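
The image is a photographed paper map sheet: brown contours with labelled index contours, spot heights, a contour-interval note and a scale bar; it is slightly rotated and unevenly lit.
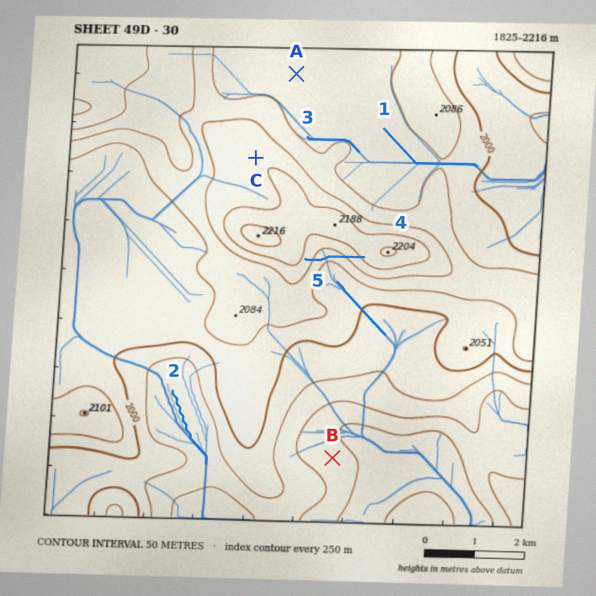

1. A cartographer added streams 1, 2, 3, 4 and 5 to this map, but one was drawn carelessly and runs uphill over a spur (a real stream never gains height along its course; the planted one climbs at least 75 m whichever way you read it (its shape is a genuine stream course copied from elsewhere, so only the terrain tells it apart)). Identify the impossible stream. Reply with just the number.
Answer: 4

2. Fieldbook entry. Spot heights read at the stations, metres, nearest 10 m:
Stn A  2050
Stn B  1870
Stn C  2140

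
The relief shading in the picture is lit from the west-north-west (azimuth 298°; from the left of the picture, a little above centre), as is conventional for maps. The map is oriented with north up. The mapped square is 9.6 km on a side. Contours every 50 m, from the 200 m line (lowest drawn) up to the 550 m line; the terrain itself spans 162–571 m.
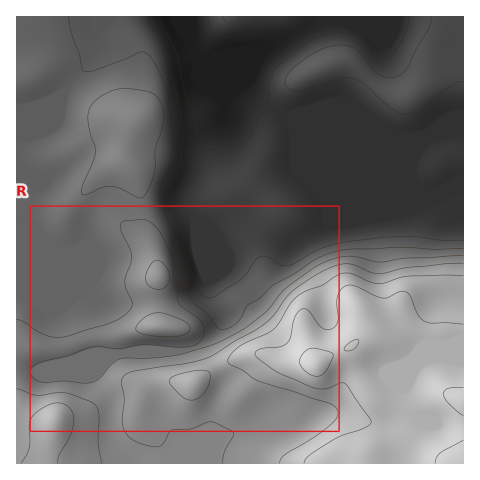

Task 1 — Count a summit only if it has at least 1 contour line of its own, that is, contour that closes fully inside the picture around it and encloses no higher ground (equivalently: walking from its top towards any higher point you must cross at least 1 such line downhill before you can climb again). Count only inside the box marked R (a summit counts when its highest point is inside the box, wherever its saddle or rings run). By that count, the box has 4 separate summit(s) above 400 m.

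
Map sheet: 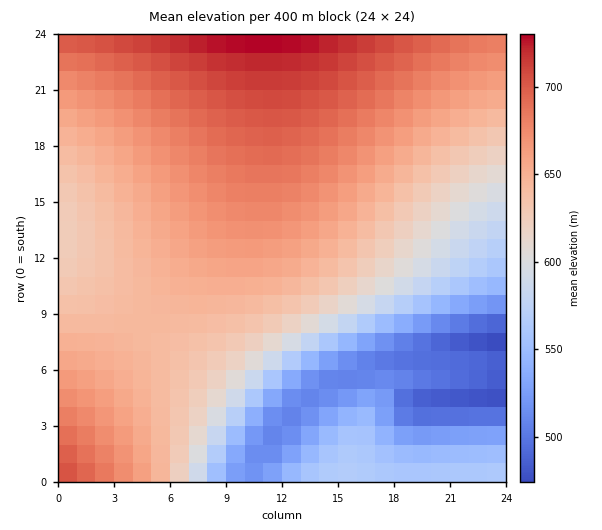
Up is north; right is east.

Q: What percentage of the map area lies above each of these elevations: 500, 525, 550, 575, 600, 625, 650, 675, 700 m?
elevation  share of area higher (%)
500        96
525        89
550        84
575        77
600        73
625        66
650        45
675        25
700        9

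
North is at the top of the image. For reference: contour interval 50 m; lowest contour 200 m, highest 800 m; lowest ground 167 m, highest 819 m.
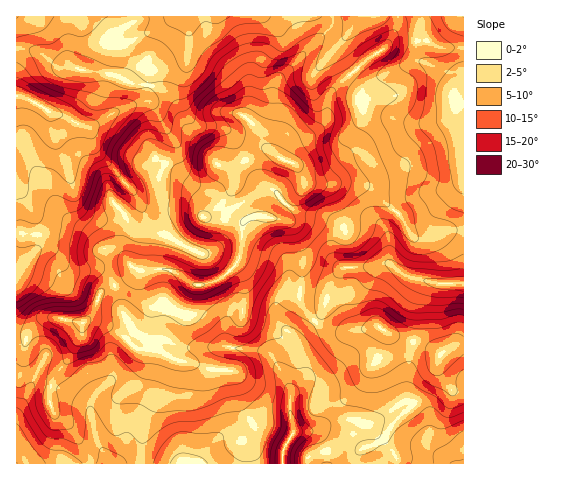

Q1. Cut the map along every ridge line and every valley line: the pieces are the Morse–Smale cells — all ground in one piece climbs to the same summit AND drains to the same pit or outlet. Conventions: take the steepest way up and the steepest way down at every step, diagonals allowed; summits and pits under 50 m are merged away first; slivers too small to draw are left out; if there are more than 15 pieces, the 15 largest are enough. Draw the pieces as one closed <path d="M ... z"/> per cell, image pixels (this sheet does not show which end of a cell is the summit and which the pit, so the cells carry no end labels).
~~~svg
<path d="M27 49l-11 0 0 183 40 2 27 7 16 8 14 0 5 3 15 15-3 7-13 10-2 4 6 20 12 21-6 10 6 7 3 0 11-20 3-12 0-5-9-18 1-17 8-4 17-1 30 17 24-8 18-19 3-15 2-22 7-5 7-1 11 2 9-1 25-30-1-12-9-12-10-3-17-11-25 14-7 2-14 0-27-27-7-11-10-24-14-13-14-5-15-1-25-11-24-2-16-6-11-1-17-11z"/><path d="M260 216l-9 1-7 5-2 22-3 15-14 16-9 6-19 5-30-17-17 1-8 4-1 17 9 18 0 5-3 12-12 21 5 3 18 0 23 11 11 1 19 8 22 2 7 31 13 22-7 16 0 23 109 0 2-9 5-6 18-8-13-16-7-4-23 0-22 9-23 3 2-7-4-12 0-16 4-9 10-14-6-35 17-19-10-10-5-12 3-42-11-30-7-7z"/><path d="M427 40l-36 3-27 19-33 30-3 10 0 13-4 8-13 12-18 8-10 16 11 5 13 19 40 0 23 6 31 27 9 18 10 5 25-8 19-2 0-181-23 0z"/><path d="M302 16l-168 0-1 6-8 4-13 14-13 26-7 4 20 4 21 10 20 2 13 6 10 11 14 30 26 29 4 3 14 0 14-5 14-10 8 0-2-4 0-7 6-23 1-32 35-38z"/><path d="M304 179l-3 11-26 28 12 3 5 6 4 8 7 22-3 42 5 12 10 11 9-13 4-16 5-13 10-12 27-1 19-4 14 11 10 4 21 5 30 1-1-54-18 1-18 7-11 0-6-4-9-18-31-27-23-6-33 1-7-1z"/><path d="M127 339l-12 12-2 6-1 20-19 21-3 12-5-7-21-13-23-6-6 0-4 2-15 27 1 51 124-1 2-32 5-14 17-34 7-25-14-8-21-2z"/><path d="M315 322l-17 18 6 35-10 14-4 9 0 16 4 18 21-2 14-7 15-3 28 2 11-5 23-18 3-39 4-18-23-8-12-8-44 6-12-4z"/><path d="M173 358l-8 25-17 34-5 14-2 32 104 1 1-23 7-16-13-22-7-31-22-2z"/><path d="M398 16l-66 1 0 5-3 7-48 47-6 8-1 32-6 23 0 7 6 8 9 6 10-17 18-8 13-12 4-8 1-18 4-8 37-32 15-9 11-20z"/><path d="M60 318l-15 0-9 5-10 11-10 2 1 77 14-27 4-2 12 1 17 5 21 13 5 7 3-12 19-21 2-23 12-15-15-11-14-6-9-2-10 3z"/><path d="M389 263l-19 4-27 1-10 12-5 13-4 16-8 13 6 6 12 4 44-6 12 8 23 8 4-16 1-27 5-13 6-5-19-4z"/><path d="M438 362l-6 13-19 31-20 18-12 17 3 7-1 16 81-1 0-72-10-1-5-4-9-15z"/><path d="M47 248l-11 2-20 21 1 65 9-2 10-11 9-5 15 0 23 5 10-10 7-20 14-7-5-9-6-5-34-3-15-17z"/><path d="M133 16l-116 0-1 32 19 3 22 13 34 7 8-5 13-26 13-14 8-4z"/><path d="M433 282l-7 1-8 16-1 27-3 15 28 12 12-7 10-2 0-59-2-2z"/>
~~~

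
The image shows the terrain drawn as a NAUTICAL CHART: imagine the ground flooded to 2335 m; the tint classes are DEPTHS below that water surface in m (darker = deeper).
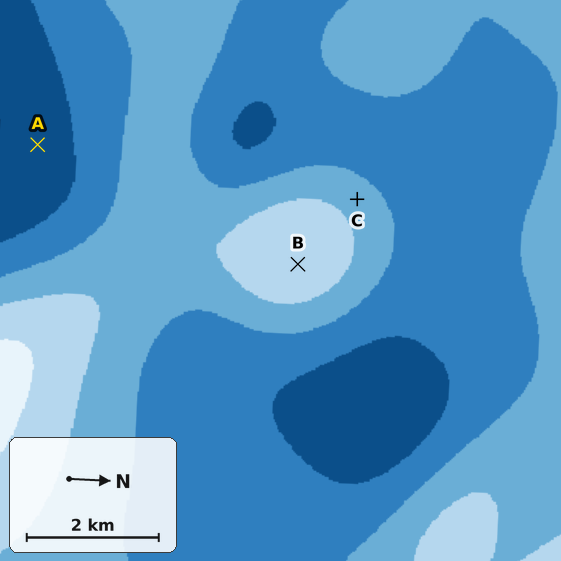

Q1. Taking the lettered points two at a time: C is below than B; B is above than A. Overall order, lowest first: A C B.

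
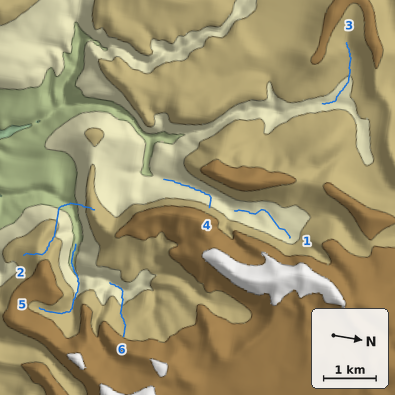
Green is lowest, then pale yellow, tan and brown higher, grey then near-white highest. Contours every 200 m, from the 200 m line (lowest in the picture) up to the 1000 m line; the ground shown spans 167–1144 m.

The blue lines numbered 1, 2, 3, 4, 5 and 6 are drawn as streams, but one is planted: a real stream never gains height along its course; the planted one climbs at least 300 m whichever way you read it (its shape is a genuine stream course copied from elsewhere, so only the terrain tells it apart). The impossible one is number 2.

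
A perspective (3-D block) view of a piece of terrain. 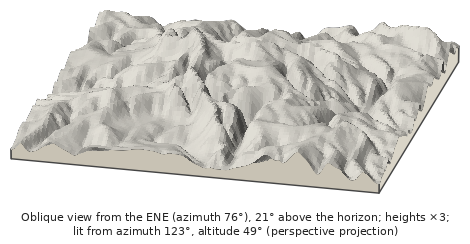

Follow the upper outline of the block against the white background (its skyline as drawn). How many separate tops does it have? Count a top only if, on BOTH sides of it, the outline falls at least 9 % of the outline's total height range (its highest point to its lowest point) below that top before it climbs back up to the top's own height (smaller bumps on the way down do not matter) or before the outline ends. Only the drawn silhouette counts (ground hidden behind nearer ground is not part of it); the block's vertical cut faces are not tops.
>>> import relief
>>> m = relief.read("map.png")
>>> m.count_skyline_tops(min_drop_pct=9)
2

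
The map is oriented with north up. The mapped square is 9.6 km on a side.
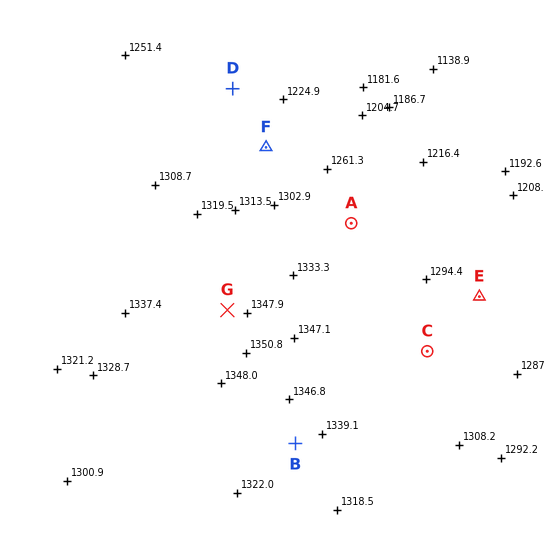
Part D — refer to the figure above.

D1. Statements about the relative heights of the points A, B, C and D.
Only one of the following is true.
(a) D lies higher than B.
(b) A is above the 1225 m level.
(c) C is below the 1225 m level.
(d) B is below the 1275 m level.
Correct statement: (b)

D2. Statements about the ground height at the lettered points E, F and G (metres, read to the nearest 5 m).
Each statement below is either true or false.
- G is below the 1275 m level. false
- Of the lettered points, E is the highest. false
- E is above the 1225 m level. true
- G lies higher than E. true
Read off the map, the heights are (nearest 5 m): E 1280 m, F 1265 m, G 1350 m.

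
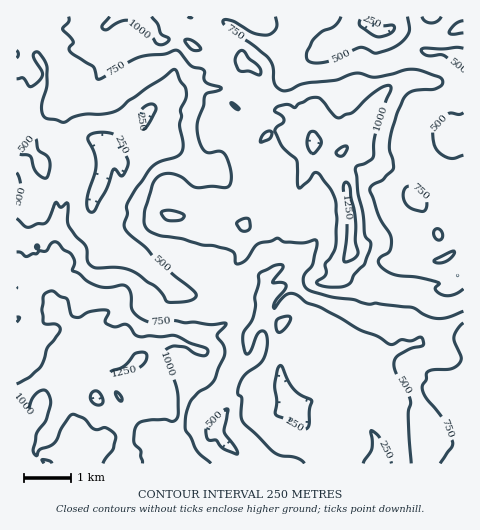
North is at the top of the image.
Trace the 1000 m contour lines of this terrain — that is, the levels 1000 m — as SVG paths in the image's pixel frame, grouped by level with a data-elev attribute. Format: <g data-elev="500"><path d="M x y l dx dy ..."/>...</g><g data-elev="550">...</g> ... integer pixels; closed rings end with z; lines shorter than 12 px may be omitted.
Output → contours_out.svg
<g data-elev="1000"><path d="M52 463l-3-2-7-1 2 3"/><path d="M142 463l-1-12-6-6-1-4 0-10 3-6 4-3 10-2 14-1 8 2 3-2 2-3-1-26-12-29-1-10 9-5 9 1 5 1 9 6 8 2 4-4-2-4-17-5-15-8-13 2-23-1-11-11-12 2-9-4-1-3 4-8-3-2-15 1-11 6-6 0-3-3-4-15-7-3-6-5-4 0-4 2-3 4-1 12 1 13 3 2 11 1 3 3 0 4-13 16-3 12-4 8-11 9-12 7"/><path d="M98 405l-4-2-3-4 0-5 4-3 4 2 4 6-1 5z"/><path d="M17 397l4 5 6 12 5-15 6-7 7-2 5 7 1 7-5 15-10 16-3 16 2 4 2 0 3-6 9-3 6-4 8-16 7-10 4-2 11 5 9 10 4 1 7-2 10 6 1 4-3 10-10 15"/><path d="M323 286l17 1 9-3 5-10 10-9 5-14 2-8-6-9-2-19-5-21-3-25 2-3 8-3 8-5 2-22 11-35 5-11-1-4-5 0-6 3-11 8-15 15-13 6-5-2-12-14-5-5-9 1-11 6-3 3-9-3-8 2-4 4 10 9-1 4-7 4-1 4 8 16 14 13 0 23 2 5 9-7 6-8 2-1 4 3 10 14 5 11 2 18-1 27-5 12-6 7 1 11-10 8z"/><path d="M243 231l5 0 2-3 0-7-2-3-6 1-5 4 3 6z"/><path d="M170 221l11-1 3-3 0-2-12-5-10 1-1 3 3 3z"/><path d="M312 153l-4-5-1-7 2-8 4-2 5 4 3 8-6 9z"/><path d="M260 141l2 1 7-3 3-7-3-1-4 2-3 4z"/><path d="M236 109l2 1 1-1-5-5-3-1z"/><path d="M259 75l1-1 1-1-2-6-10-9-5-7-5 0-4 9 3 10 4 1 8 0z"/><path d="M194 50l5 0 2-2-8-7-5-2-3 1 4 7z"/><path d="M110 17l-8 9 2 3 4 0 14-8 8 0 5 3 4 7 13 7 4 5 4 2 5-1 4-5-8-5-4-10-5-7"/></g>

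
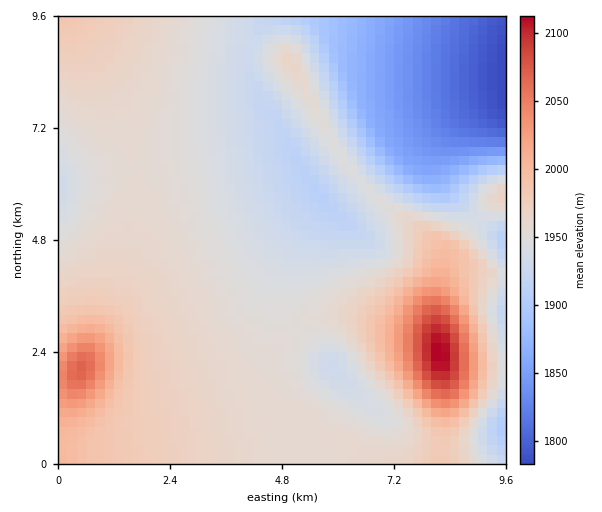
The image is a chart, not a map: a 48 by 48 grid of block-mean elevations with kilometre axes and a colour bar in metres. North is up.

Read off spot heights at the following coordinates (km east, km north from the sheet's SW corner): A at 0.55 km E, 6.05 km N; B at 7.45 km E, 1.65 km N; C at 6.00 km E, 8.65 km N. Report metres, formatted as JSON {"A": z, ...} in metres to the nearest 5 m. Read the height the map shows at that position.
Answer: {"A": 1945, "B": 2000, "C": 1880}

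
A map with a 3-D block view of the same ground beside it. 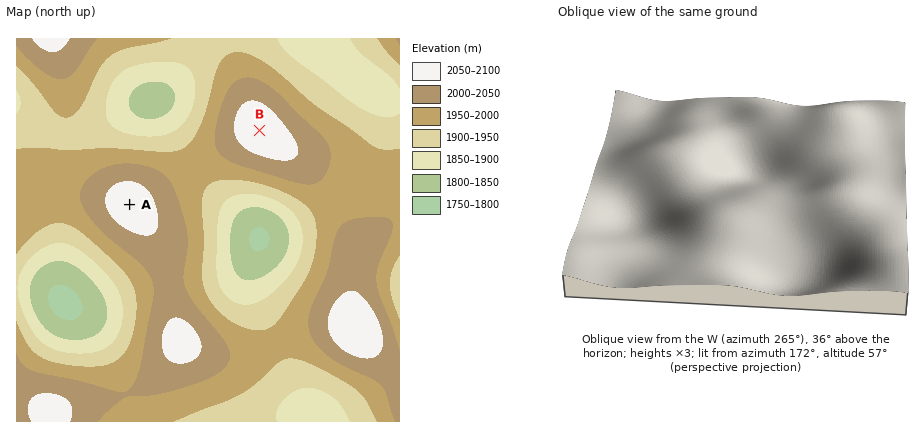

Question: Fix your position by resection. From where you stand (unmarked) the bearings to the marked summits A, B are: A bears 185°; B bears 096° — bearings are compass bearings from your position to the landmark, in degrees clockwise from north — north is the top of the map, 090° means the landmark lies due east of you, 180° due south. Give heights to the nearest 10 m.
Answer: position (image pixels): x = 137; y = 118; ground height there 1850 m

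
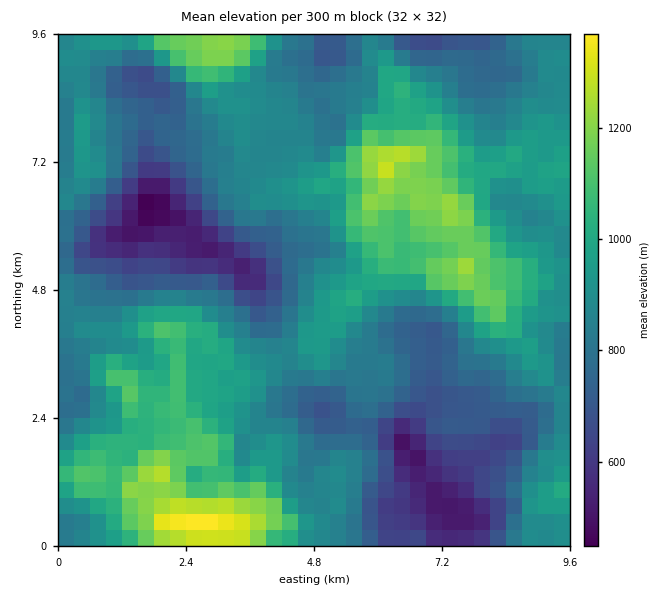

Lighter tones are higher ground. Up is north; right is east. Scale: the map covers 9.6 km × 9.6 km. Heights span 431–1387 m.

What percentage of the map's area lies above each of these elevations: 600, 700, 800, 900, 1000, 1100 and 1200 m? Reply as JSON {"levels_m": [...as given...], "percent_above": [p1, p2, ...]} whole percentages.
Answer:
{"levels_m": [600, 700, 800, 900, 1000, 1100, 1200], "percent_above": [94, 85, 68, 41, 23, 13, 4]}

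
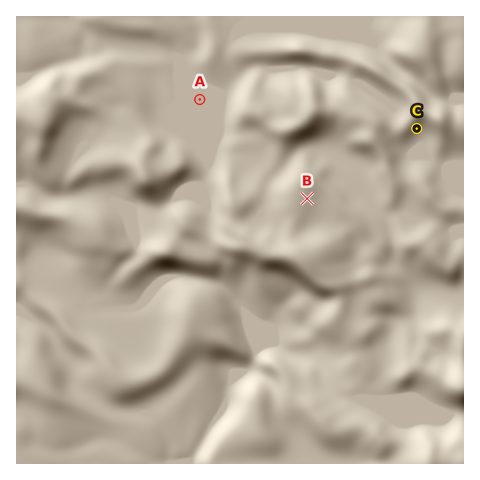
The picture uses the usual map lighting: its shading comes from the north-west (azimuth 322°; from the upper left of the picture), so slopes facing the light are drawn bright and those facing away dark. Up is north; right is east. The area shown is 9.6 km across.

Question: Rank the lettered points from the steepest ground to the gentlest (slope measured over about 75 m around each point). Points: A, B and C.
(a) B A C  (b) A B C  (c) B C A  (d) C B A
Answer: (d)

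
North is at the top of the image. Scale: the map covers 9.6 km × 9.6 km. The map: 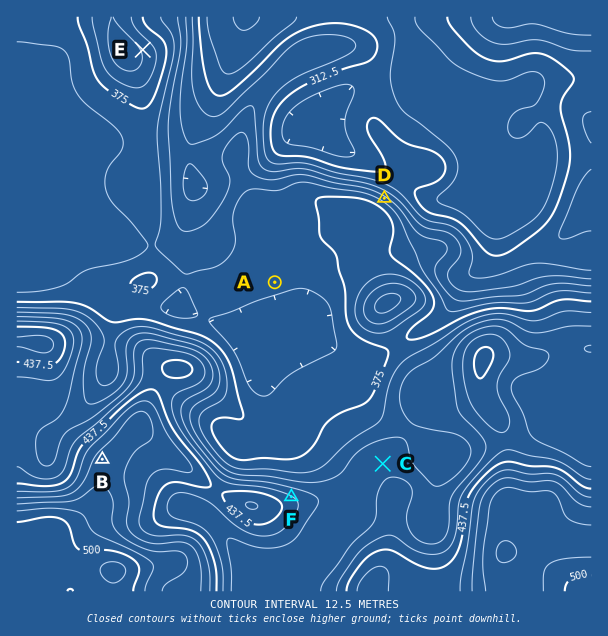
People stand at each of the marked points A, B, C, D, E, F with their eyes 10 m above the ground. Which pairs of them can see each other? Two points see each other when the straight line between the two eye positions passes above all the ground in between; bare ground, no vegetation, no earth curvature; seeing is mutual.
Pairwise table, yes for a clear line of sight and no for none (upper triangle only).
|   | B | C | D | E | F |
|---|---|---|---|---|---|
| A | no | yes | no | yes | yes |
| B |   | yes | no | yes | yes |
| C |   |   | no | yes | yes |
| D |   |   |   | yes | no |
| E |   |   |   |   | yes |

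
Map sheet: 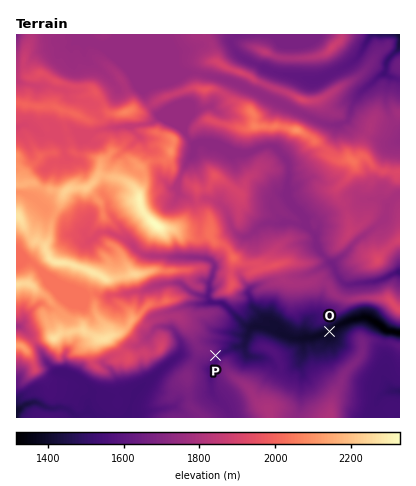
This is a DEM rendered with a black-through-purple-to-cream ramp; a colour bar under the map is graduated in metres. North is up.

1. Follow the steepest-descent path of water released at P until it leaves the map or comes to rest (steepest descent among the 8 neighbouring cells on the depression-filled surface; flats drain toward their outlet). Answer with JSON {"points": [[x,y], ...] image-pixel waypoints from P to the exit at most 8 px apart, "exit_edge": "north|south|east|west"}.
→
{"points": [[216, 356], [224, 352], [232, 348], [240, 346], [246, 342], [248, 334], [254, 326], [262, 328], [270, 330], [278, 332], [286, 336], [294, 338], [302, 338], [310, 338], [318, 336], [326, 332], [334, 328], [342, 324], [350, 320], [358, 318], [366, 318], [374, 322], [382, 328], [390, 332], [398, 332], [400, 332]], "exit_edge": "east"}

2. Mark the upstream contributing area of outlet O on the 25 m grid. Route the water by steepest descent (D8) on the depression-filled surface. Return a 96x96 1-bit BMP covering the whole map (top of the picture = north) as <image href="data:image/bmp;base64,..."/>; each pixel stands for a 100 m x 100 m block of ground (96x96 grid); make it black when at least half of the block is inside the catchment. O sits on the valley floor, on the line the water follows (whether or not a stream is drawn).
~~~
<image width="96" height="96" href="data:image/bmp;base64,Qk2+BAAAAAAAAD4AAAAoAAAAYAAAAGAAAAABAAEAAAAAAIAEAAATCwAAEwsAAAIAAAAAAAAA////AAAAAAAAAAAAAAP//wP8AAAAAAAAAAf////+AAAAAAAAAA/////+AAAAAAAAAB/////+AAAAAAAAAB/////+AAAAAAAAAB/////+AAAAAAAAAB//////AAAAAAAAAB//////gAAAAAAAAB//////gAAAAAAAAB//////AAAAAAAAAB/////+AAAAAAAAAB/////+AAAAAAAAAA/////+AAAAAAAAAA/////+AAAAAAAAAAf////+AAAAAAAAAAf////+AAAAAAAAAAf////+AAAAAAAAAAP////+AAAAAAAAAAf////+AAAAAAAAAAf////+AAAAAAEAAA/////+AAAAAAPAAA/////8AAAAAAPwAB/////4AAAAAAPwgD/////4AAAAAAf54H/////4AAAAAA/////////8AAAAAA/////////+AAAAAA//////////AAAAAA//////////gAAAAB//////////wAAAAB//////////AAAAAB/////////+AAAAAB/////////+AAAAAB/////////8AAAAAB///////+AAAAAAAB///////+AAAAAAAB///////+AAAAAAAP///////+AAAAAAB///////8AAAAAAAf//////+AAAAAAAA///////8AAAAAAAA///////8AAAAAAAB///////4AAAAAAAB///////gAAAAAAAA//////+AAAAAAAAA/////4GAAAAAAAAA/////wAAAAAAAAAAf///8AAAAAAAAAAAf///4AAAAAAAAAAAf///wAAAAAAAAAAAf///gAAAAAAAAAAAP///AAAAAAAAAAAAH//+AAAAAAAAAAAAH//+AAAAAAAAAAAAH//+AAAAAAAAAAAAD//+AAAAAAAAAAAAD//8AAAAAAAAAAAAA//8AAAAAAAAAAAAAB/4AAAAAAAAAAAAAA/gAAAAAAAAAAAAAAQAAAAAAAAAAAAAAAAAAAAAAAAAAAAAAAAAAAAAAAAAAAAAAAAAAAAAAAAAAAAAAAAAAAAAAAAAAAAAAAAAAAAAAAAAAAAAAAAAAAAAAAAAAAAAAAAAAAAAAAAAAAAAAAAAAAAAAAAAAAAAAAAAAAAAAAAAAAAAAAAAAAAAAAAAAAAAAAAAAAAAAAAAAAAAAAAAAAAAAAAAAAAAAAAAAAAAAAAAAAAAAAAAAAAAAAAAAAAAAAAAAAAAAAAAAAAAAAAAAAAAAAAAAAAAAAAAAAAAAAAAAAAAAAAAAAAAAAAAAAAAAAAAAAAAAAAAAAAAAAAAAAAAAAAAAAAAAAAAAAAAAAAAAAAAAAAAAAAAAAAAAAAAAAAAAAAAAAAAAAAAAAAAAAAAAAAAAAAAAAAAAAAAAAAAAAAAAAAAAAAAAAAAAAAAAAAAAAAAAAAAAAAAAAAAAAAAAAAAAAAAAAAAAAAAAAAAAAAAAAAAAAAAAAAAAAAAAAAAAAAAAAAAAAAAAAAAAAAAAAAAAAAAAAAAAAAAAAAAAAAAAAAAAAAAAAAAAAAAAAAAAAAAAAAAAAA="/>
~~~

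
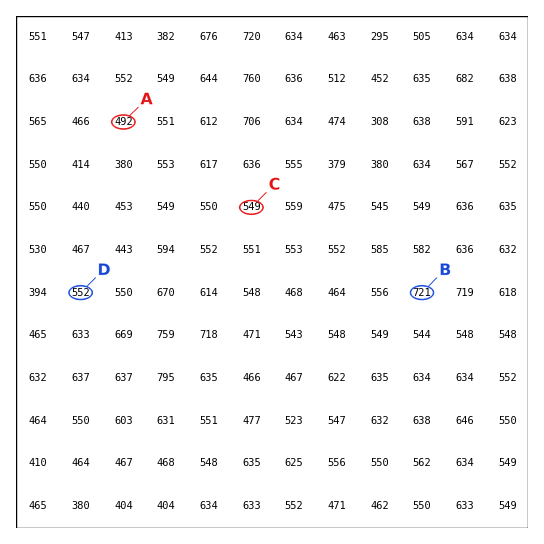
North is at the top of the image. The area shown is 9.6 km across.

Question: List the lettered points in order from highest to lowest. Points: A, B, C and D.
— B D C A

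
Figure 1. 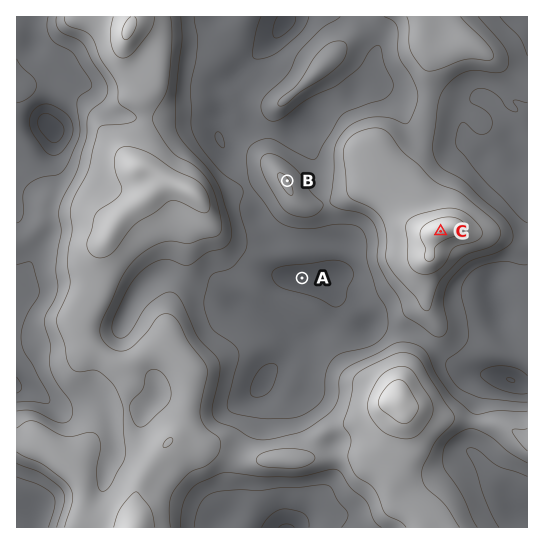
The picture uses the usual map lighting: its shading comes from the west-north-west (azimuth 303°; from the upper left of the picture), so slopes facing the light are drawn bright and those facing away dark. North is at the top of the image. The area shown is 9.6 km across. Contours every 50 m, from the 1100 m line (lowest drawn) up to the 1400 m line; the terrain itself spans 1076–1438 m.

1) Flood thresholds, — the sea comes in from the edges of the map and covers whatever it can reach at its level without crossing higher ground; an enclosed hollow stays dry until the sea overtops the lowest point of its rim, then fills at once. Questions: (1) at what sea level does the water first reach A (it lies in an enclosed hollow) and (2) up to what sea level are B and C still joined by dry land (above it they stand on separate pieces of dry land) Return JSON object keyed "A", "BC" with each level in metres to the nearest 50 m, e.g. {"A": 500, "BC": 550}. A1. {"A": 1200, "BC": 1250}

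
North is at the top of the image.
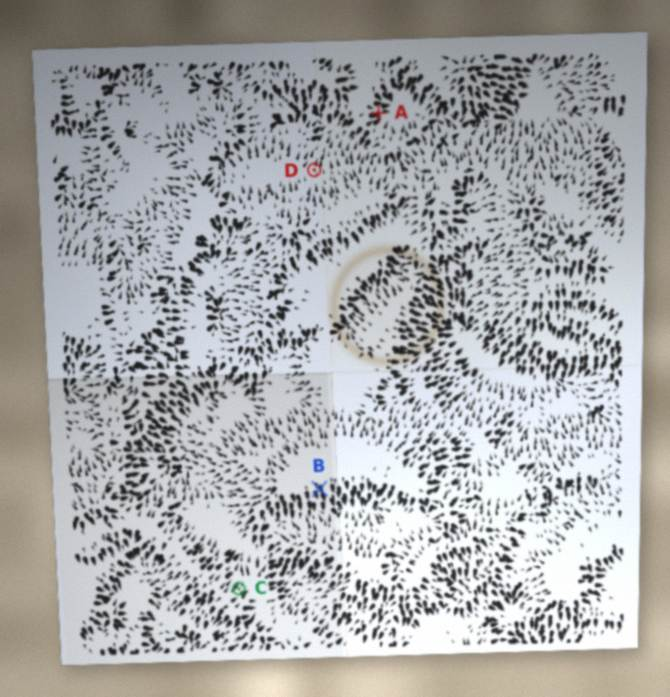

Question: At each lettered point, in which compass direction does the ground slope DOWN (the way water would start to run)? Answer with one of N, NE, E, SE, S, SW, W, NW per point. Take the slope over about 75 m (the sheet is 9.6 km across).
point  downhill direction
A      SE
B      S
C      NE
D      N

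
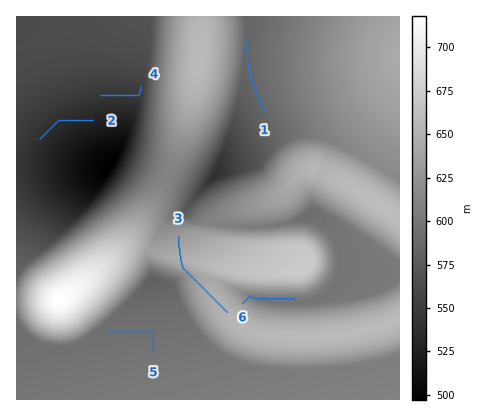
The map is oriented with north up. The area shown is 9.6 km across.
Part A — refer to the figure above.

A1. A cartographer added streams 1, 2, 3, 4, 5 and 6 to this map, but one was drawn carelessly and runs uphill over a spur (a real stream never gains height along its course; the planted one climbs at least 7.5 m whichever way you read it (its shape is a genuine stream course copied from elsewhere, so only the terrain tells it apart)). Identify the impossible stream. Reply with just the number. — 3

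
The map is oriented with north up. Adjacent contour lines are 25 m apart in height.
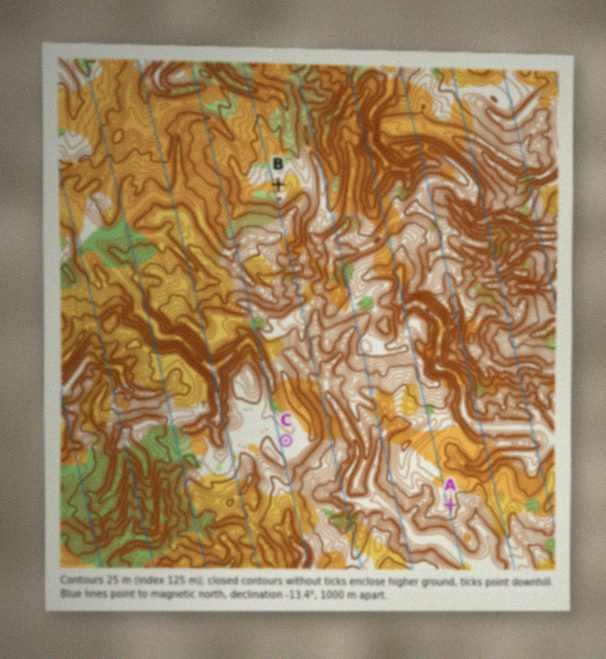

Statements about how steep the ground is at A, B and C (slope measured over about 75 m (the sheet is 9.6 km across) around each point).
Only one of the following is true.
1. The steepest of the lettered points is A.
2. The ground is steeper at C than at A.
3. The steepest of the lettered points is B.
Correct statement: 1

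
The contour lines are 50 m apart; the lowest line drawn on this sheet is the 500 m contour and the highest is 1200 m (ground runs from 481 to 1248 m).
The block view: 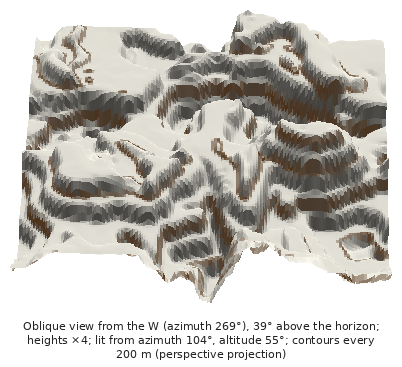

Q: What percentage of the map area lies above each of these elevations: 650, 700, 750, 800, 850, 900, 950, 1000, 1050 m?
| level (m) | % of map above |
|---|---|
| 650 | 91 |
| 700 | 89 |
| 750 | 77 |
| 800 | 74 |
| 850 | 71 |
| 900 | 49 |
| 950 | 45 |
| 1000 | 17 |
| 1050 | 11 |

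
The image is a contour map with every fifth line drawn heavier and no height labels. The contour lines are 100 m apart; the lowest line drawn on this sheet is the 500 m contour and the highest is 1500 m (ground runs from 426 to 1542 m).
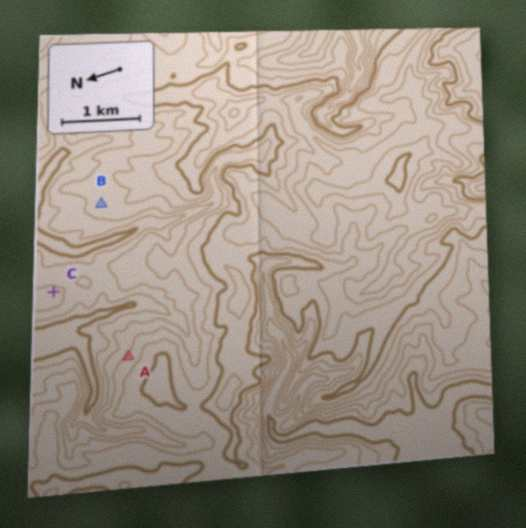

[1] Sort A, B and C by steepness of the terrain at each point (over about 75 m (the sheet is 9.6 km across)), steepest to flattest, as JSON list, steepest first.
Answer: ["A", "B", "C"]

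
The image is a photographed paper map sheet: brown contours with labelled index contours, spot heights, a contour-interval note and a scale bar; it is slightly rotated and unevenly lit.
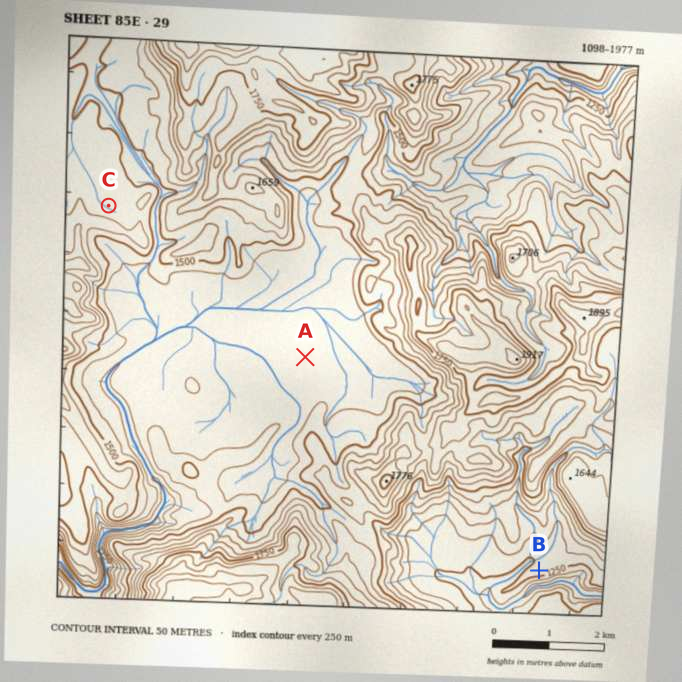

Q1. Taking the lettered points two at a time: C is above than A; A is above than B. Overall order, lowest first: B A C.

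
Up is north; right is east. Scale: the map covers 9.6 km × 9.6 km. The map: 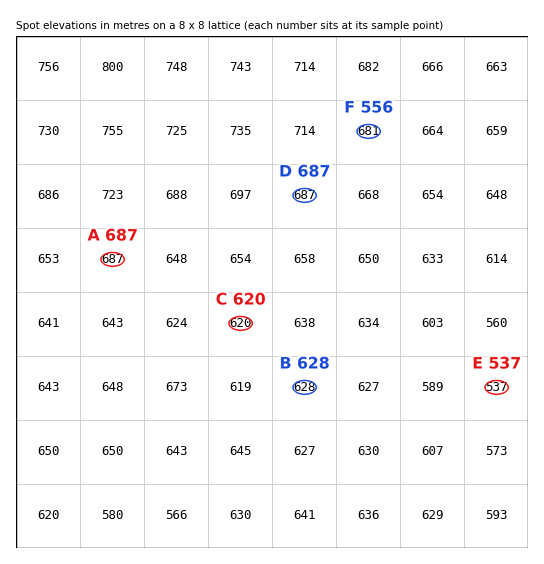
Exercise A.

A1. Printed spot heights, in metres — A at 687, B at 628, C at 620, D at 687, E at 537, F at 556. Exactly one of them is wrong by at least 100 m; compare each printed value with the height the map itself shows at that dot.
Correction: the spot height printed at F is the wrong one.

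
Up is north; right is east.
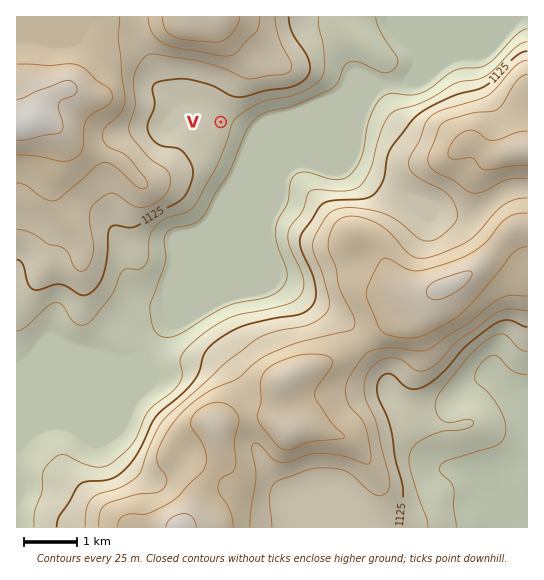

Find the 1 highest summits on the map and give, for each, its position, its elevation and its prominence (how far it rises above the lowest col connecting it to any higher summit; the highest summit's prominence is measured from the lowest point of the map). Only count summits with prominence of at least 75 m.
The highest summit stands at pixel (30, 121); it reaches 1239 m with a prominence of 181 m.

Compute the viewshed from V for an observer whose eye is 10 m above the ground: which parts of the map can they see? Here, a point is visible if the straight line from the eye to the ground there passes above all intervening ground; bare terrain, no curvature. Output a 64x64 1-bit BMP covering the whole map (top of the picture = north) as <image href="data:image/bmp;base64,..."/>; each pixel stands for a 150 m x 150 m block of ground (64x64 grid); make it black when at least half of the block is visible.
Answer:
<image width="64" height="64" href="data:image/bmp;base64,Qk0+AgAAAAAAAD4AAAAoAAAAQAAAAEAAAAABAAEAAAAAAAACAAATCwAAEwsAAAIAAAAAAAAA////AAAAAAAAAXgAAAAAAAQf+AAAAAAABn/wAAAAAAAD/4AAAAAAAAP/AAAAAAAAAf8AAAAAAAAB/wAAAAAAAAD/AAAAAAAAAD8AAAAAAAAAH8AAAAAAAAAP4AAAAAAAAA/wAAAAAAAAB/AAAAAAAAAH/+AAAAAAAAP//AAAAAAAA//8AAAAAAAB//gAAAAAAAGf/AAAAAAAAYf/AAAAAAAAg//gAAAAAAAB//wAAAAAAH///wAAAAAAf///wAAAAAA////gAAAAAB////AAAAAAH///4AAAAAAP///AAAAAAA///4AAAAAAB///gAAAAAAH///wAAAAAAP///AAAAAAA///wAcAAAAD//8AB4AAAAH//gAHwAAAAf//AAfgAAAA//+AB/AAAAD//8AH+AAAAH//4Af8AAAAf//4B/8AAAB///4H/wAAAD///geAAAAAP//+B4AAAHwf//+fgAAA/h////+AAAH/H////AAAA/+P///8AACH/8////wAAf//z////gAB///n////AAP/x/f///8AB//z/////4AH////////gAD////////+AB//////f/4AD///8/4//gAP///gfj9/AA///8Aefz8AD//4AAY/PwAP//AAAA+/AA//8AAAB/8AD//gAAAB/wAOH+AAAAD/AAwAAAAAAH8ABAAAAAAAHw=="/>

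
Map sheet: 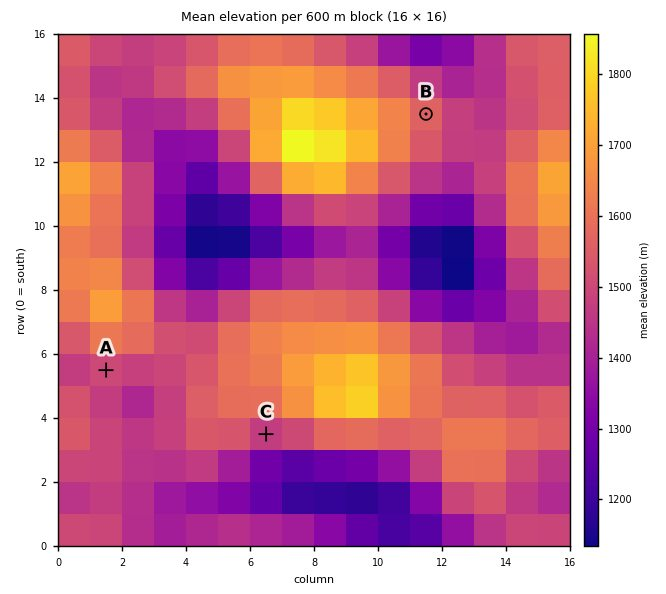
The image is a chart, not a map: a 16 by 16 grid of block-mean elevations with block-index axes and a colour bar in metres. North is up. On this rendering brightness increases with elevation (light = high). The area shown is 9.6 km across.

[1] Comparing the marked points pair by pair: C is below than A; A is below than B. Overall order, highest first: B A C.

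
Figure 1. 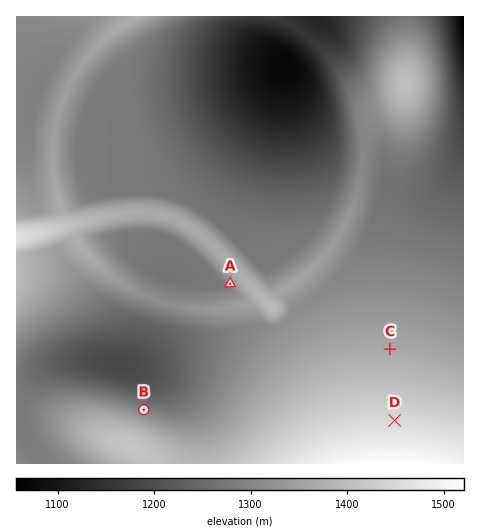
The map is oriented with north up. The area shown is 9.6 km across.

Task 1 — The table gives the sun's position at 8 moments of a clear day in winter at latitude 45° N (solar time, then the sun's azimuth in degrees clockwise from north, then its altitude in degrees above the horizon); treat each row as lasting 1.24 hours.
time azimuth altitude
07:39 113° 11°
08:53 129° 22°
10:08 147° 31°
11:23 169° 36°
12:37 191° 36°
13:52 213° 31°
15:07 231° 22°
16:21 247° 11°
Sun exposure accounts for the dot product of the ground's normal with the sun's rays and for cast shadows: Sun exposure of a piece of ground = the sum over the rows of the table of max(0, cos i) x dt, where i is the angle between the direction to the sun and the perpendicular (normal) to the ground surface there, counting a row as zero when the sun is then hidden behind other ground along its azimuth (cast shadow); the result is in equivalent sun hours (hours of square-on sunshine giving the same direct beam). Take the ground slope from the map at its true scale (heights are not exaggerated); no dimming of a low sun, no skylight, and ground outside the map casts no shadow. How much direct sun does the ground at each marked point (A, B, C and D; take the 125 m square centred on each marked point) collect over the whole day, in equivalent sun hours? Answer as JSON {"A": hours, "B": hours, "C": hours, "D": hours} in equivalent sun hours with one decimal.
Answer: {"A": 5.2, "B": 2.8, "C": 3.8, "D": 3.7}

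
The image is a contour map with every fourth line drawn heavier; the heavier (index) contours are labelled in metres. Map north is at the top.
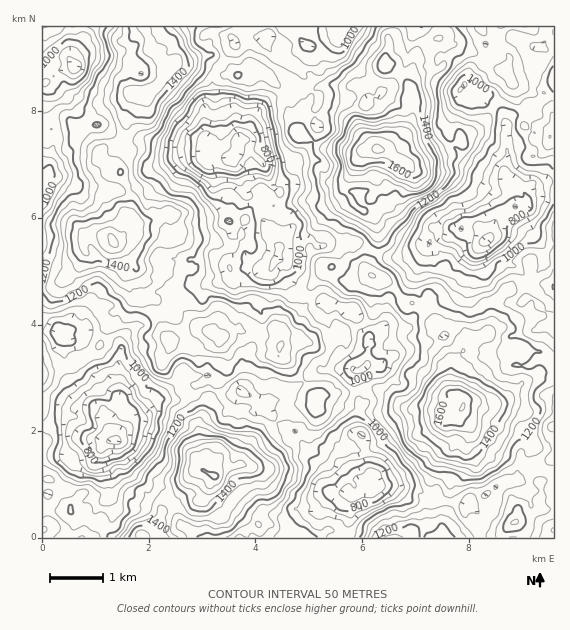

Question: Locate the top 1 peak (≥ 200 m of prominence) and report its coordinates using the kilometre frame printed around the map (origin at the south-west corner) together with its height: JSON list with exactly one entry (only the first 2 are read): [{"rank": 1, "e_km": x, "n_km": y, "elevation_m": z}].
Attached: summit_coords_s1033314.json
[{"rank": 1, "e_km": 6.29, "n_km": 7.29, "elevation_m": 1713}]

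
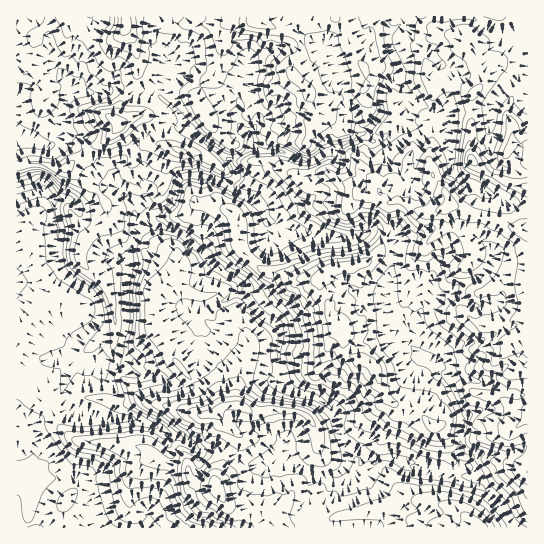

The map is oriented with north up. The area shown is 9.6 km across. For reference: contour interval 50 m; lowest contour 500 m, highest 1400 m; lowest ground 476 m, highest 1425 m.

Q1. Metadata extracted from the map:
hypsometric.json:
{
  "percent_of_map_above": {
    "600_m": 89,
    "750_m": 79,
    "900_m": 55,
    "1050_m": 32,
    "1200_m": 10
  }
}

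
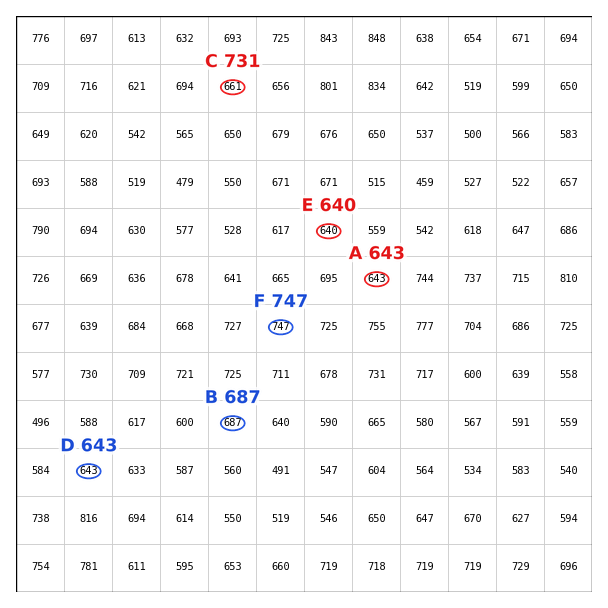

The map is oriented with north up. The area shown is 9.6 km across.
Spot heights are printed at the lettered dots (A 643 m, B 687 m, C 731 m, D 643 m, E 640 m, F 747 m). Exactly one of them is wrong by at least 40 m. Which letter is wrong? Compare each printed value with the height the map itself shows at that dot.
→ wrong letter C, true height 661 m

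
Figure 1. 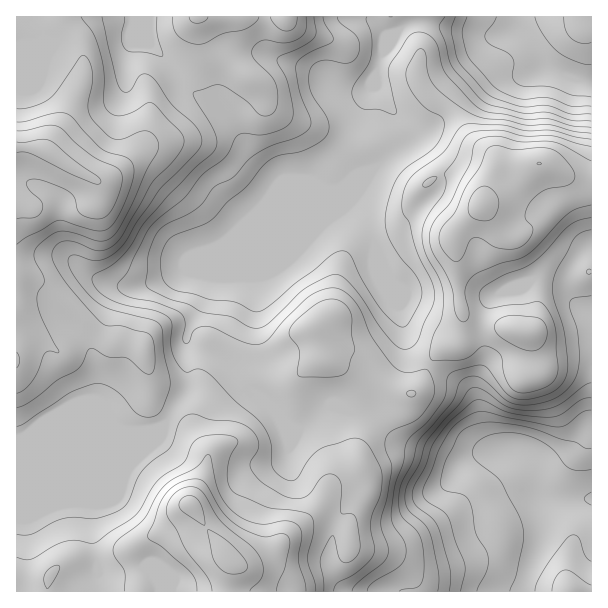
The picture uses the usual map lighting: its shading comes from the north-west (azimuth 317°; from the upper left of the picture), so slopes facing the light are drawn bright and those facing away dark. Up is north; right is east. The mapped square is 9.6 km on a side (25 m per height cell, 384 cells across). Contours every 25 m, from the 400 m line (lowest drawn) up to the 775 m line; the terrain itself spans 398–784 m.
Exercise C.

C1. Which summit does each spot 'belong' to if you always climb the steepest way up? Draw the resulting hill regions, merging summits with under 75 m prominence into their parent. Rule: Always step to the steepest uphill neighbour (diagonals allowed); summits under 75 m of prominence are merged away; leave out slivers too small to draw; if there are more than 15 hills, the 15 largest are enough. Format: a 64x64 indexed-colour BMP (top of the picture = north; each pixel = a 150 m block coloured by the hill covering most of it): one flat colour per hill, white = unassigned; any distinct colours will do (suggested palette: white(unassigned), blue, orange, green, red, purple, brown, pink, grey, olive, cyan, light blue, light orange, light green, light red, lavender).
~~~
<image width="64" height="64" href="data:image/bmp;base64,Qk12CAAAAAAAAHYAAAAoAAAAQAAAAEAAAAABAAQAAAAAAAAIAAATCwAAEwsAABAAAAAAAAAA////ALR3HwAOf/8ALKAsACgn1gC9Z5QAS1aMAMJ34wB/f38AIr28AM++FwDox64AeLv/AIrfmACWmP8A1bDFABEREREREREREREREREREREREREREREREREREREREREREREREREREREREREREREREREREREREREREREREREREREREREREREREREREREREREREREREREREREREREREREREREREREREREREREREREREREREREREREREREREREREREREREREREREREREREREREREREREREREREREREREREREREREREREREREREREREREREREREREREREREREREREREREREREREREREREREREREREREREREREREREREREREREREREREREREREREREREREREREREREREREREREREREREREREREREREREREREREREREREREREREREREREREREREREREREREREREREREREREREREREREREREREREREREREREREREREREREREREREREREREREREREREREREREREREREREzMRERERERERERERERERERERERERERERERERERERETMzMxERERERERERERERERERERERERERERERERERERERMzMzEREREREREREREREREREREREREREREREREREREREzMzMRERERERERERERERERERERERERERERERERERERETMzMxEREREREREREREREREREREREREREREREREREREzMzMzERERERERERERERERERERERERERERERERERETMzMzMzMiERERERERERERERERERERERERERERERERETMzMzMzMyIiIiIiIiIiERERERERERERERERERERERERMzMzMzMzIiIiIiIiIiIhERERERERERERERERERERERMzMzMzMzMiIiIiIiIiIiIREREREREREREREREREREREzMzMzMzMyIiIiIiIiIiIhERERERERERERERERERERETMzMzMzMzIiIiIiIiIiIiIRERERERERERERERERERETMzMzMzMzMiIiIiIiIiIiIhERERERERERERERERERETMzMzMzMzMyIiIiIiIiIiIiEREREREREREREREREREzMzMzMzMzMzIiIiIiIiIiIiIRERERERERERERERERMzMzMzMzMzMzMiIiIiIiIiIiIhERERERERERERERERMzMzMzMzMzMzMyIiIiIiIiIiIiEREREREREREREREREzMzMzMzMzMzMzIiIiIiIiIiIiIREREREREREREREREzMzMzMzMzMzMzMiIiIiIiIiIiIhERERERERERERERETMzMzMzMzMzMzMyIiIiIiIiIiIiIRERERERERERERERMzMzMzMzMzMzMzIiIiIiIiIiIiIhEREREREREREREREzMzMzMzMzMzMzEiIiIiIiIiIiIiIREREREREREREREzMzMzMzMzMzMzESIiIiIiIiIiIiIhERERERERERERETMzMzMzMzMzMzERIiIiIiIiIiIiIiERERERERERERERMzMzMzMzMzMzMREiIiIiIiIiIiIiIhERERERERERERMzMzMzMzMzMzMxESIiIiIiIiIiIiIiIiEREREREREREzMzMzMzMzMzMzMRIiIiIiIiIiIiIiIiIiEREREREREzMzMzMzMzMzMzMzEiIiIiIiIiIiIiIiIiIiIRERERETMzMzMzMzMzMzMzMyIiIiIiIiIiIiIiIiIiIiIRERETMzMzMzMzMzMzMzMzIiIiIiIiIiIiIiIiIiIiIiERERMzMzMzMzMzMzMzMzMiIiIiIiIiIiIiIiIiIiIiIhERMzMzMzMzMzMzMzMzMyIiIiIiIiIiIiIiIiIiIiIiIREzMzMzMzMzMzMzMzMzIiIiIiIiIiIiIiIiIiIiIiIiEzMzMzMzMzMzMzMzMzMiIiIiIiIiIiIiIiIiIiIiIiIjMzMzMzMzMzMzMzMzMyIiIiIiIiIiIiIiIiIiIREREREzMzMzMzMzMzMzMzMzIiIiIiIiIiIiIiIiIiIRERERERMzMzMzMzMzMzMzMzMiIiIiIiIiIiIiIiIiIRERERERETMzMzMzMzMzMzMzMyIiIiIiIiIiIiIiIiIREREREREREzMzMzMzMzMzMzMzIiIiIiIiIiIiIiIiIREREREREREREzMzMzMzMzMzMzMiIiIiIiIiIiIiIiIhERERERERERERMzMzMzMzMzMzMyIiIiIiIiIiIiIiIhERERERERERERERMzMzMzMzMzMzIiIiIiIiIiIiIiIhERERERERERERERETMzMzMzMzMzMiIiIiIiIiIiIiIhERERERERERERERERMzMzMzMzMzMyIiIiIiIiIiIiIhERERERERERERERERETMzMzMzMzMzIiIiIiIiIiIiIhEREREREREREREREREREzMzMzMzMzMiIiIiIiIiIiIhERERERERERERERERERERMzMzMzMzMyIiIiIiIiIiIhERERERERERERERERERERETMzMzMzERIiIiIiIiIiIhEREREREREREREREREREREREzMzMxEREiIiIiIiIiIhERERERERERERERERERERERERMzMxERESIiIiIiIiIhERERERERERERERERERERERERETMzERERIiIiIiIiIiERERERERERERERERERERERERERMzEREREiIiIiIiIiIRERERERERERERERERERERERERERERERESIiIiIiIiIhERERERERERERERERERERERERERERERER"/>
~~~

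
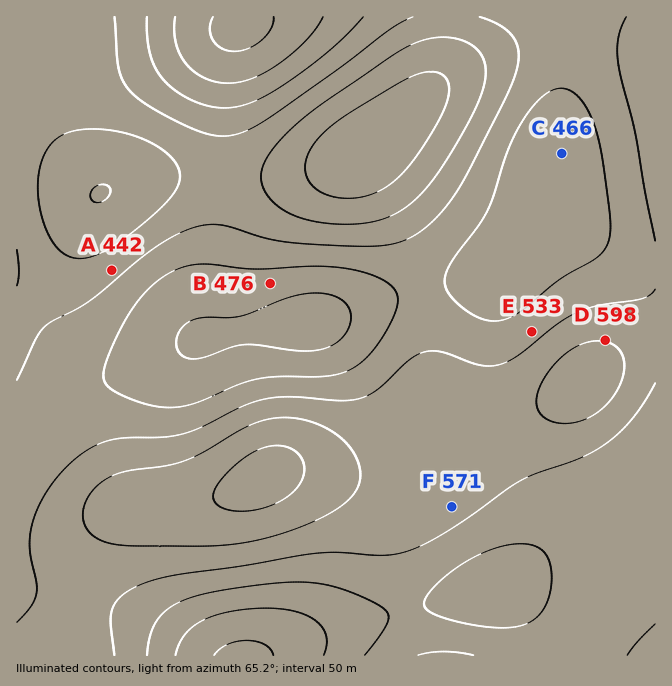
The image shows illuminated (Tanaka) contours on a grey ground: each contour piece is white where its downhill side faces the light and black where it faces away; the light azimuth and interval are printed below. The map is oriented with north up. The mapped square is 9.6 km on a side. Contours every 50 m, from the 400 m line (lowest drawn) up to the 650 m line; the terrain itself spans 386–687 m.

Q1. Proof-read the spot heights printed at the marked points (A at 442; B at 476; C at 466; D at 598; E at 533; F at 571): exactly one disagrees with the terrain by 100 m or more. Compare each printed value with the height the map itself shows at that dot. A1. A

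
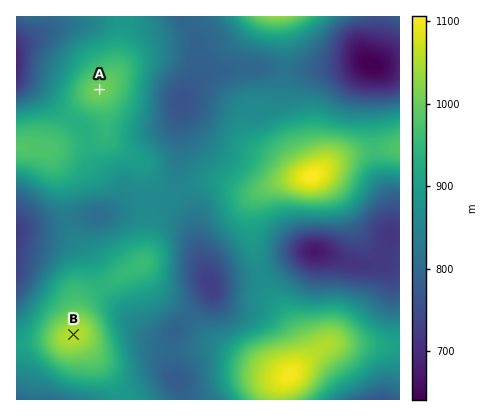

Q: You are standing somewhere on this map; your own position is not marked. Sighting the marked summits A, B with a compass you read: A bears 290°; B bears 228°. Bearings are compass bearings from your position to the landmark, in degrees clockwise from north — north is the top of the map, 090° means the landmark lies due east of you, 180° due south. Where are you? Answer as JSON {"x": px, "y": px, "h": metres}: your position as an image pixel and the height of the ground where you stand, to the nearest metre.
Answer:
{"x": 275, "y": 153, "h": 972}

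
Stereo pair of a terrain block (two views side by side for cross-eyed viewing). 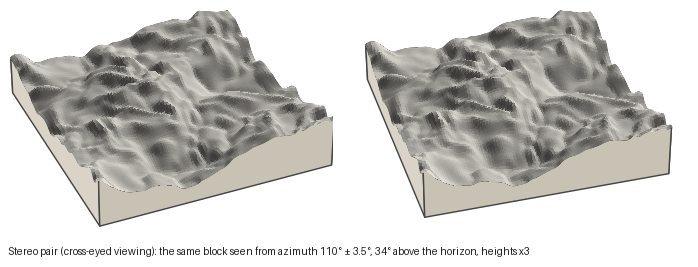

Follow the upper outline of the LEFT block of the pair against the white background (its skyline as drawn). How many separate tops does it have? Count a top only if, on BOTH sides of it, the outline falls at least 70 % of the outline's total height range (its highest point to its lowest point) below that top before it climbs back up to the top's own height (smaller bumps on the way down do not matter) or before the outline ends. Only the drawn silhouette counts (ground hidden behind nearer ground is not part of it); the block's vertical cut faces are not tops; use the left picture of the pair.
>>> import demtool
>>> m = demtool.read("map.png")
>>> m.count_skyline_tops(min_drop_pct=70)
0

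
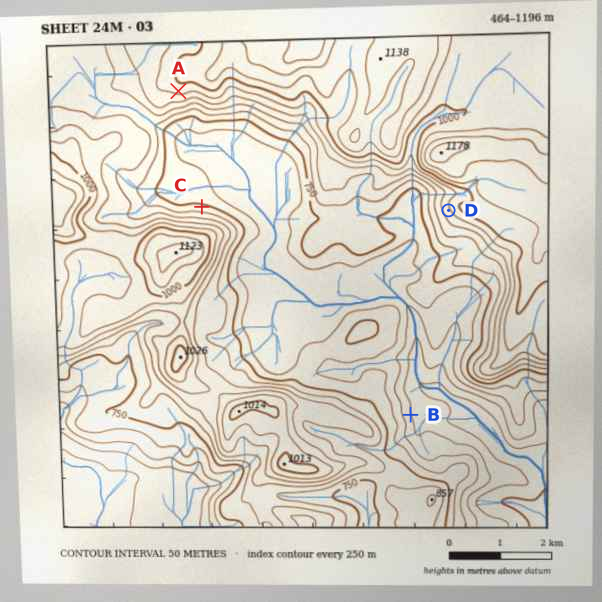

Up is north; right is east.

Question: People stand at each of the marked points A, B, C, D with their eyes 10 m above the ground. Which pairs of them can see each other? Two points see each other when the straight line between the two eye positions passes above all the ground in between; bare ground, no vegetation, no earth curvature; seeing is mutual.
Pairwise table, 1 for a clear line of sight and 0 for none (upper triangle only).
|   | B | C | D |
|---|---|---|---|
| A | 0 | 1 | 1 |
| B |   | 0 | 1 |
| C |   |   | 1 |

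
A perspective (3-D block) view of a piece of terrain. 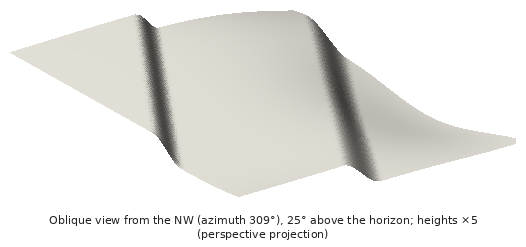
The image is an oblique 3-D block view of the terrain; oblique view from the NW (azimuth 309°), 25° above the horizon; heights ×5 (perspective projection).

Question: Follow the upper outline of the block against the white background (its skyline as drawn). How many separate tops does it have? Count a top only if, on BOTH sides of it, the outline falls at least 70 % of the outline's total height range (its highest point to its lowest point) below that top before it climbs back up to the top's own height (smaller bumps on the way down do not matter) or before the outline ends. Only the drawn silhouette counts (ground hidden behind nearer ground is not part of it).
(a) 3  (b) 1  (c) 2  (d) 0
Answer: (d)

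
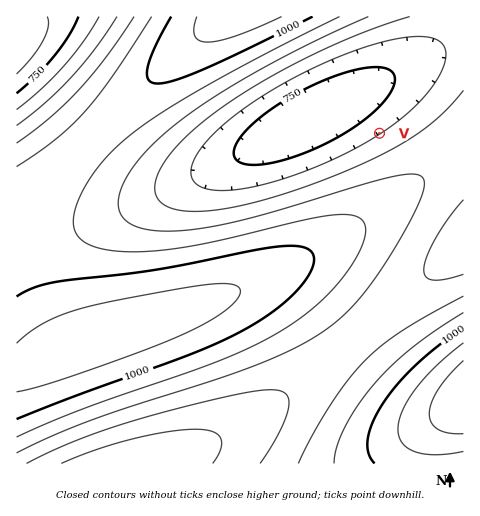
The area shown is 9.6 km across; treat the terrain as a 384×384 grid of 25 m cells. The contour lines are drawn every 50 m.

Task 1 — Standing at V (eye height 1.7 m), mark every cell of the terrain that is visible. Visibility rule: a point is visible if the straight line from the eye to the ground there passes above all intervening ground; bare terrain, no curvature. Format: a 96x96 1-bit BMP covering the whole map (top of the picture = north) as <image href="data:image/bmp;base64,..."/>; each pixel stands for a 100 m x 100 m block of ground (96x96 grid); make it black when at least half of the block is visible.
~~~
<image width="96" height="96" href="data:image/bmp;base64,Qk2+BAAAAAAAAD4AAAAoAAAAYAAAAGAAAAABAAEAAAAAAIAEAAATCwAAEwsAAAIAAAAAAAAA////AAAAAAAAAAAAAAAAAAAAAAAAAAAAAAAAAAAAAAAAAAAAAAAAAAAAAAAAAAAAAAAAAAAAAAAAAAAAAAAAAAAAAAAAAAAAAAAAAAAAAAAAAAAAAAAAAAAAAAAAAAAAAAAAAAAAAAAAAAAAAAAAAAAAAAAAAAAAAAAAAAAAAAAAAAAAAAAAAAAAAAAAAAAAAAAAAAAAAAAAAAAAAAAAAAAAAAAAAAAAAAAAAAAAAAAAAAAAAAAAAAAAAAAAAAAAAAAAAAAAAAAAAAAAAAAAAAAAAAAAAAAAAAAAAAAAAAAAAAAAAAAAAAAAAAAAAAAAAAAAAAAAAAAAAAAAAAAAAAAAAAAAAAAAAAAAAAAAAAAAAAAAAAAAAAAAAAAAAAAAAAAAAAAAAAAAAAAAAAAAAAAAAAAAAAAAAAAAAAAAAAAAAAAAAAAAAAAAAAAAAAAAAAAAAAAAAAAAAAAAAAAAAAAAAAAAAAAAAAAAAAAAAAAAAAAAAAAAAAAAAAAAAAAAAAAAAAAAAAAAAAAAAAAAAAAAAAAAAAAAAAAAAAAAAAAAAAAAAAAAAAAAAAAAAAAAAAAAAAAAAAAAAAAAAAAAAAAAAAAAAAAAAAAAAAAAAAAAAH/4AAAAAAAAAAAAAf//wAAAAAAAAAAAB////AAAAAAAAAAAD////4AAAAAAAAAAH/////gAAAAAAAAAP/////8AAAAAAAAAf//////AAAAAAAAA///////4AAAAAAAB///////+AAAAAAAD////////wAAAAAAD////////8AAAAAAH////////+AAAAAAH/////////gAAAAAH/////////4AAAAAH/////////8AAAAAD/////////+AAAAAD//////////gAAAAD//////////wAAAAB//////////4AAAAA//////////8AAAAAf/////////+AAAAAf//////////AAAAAP//////////gAAAAH//////////gAAAAD//////////wAAAAB//////////4AAAAA//////////8AAAAAf/////////8AAAAAP/////////+AAAAAD//////////AAAAAB//////////AAAAAA//////////gAAAAAf/////////wAAAAAP/////////8AAAAAH//////////gAAAAD//////////4AAAAB///////////AAAAA///////////4AAAAP//////////8AAAAH//////////8AAAAD//////////8AAAAB//////////8AAAAA//////////8AAAAAf/////////8AAAAAP/////////8AAAAAH/////////8AAAAAB/////////8AAAAAA/////////8AAAAAAf////////8AAAAAAP////////8AAAAAAH////////8AAAAAAD////////8AAAAAAA////////8AAAAAAAf///////8AAAAAAAP///////8AAAAAAAH///////8AAAAAAAB///////8AAAAAAAA///////8="/>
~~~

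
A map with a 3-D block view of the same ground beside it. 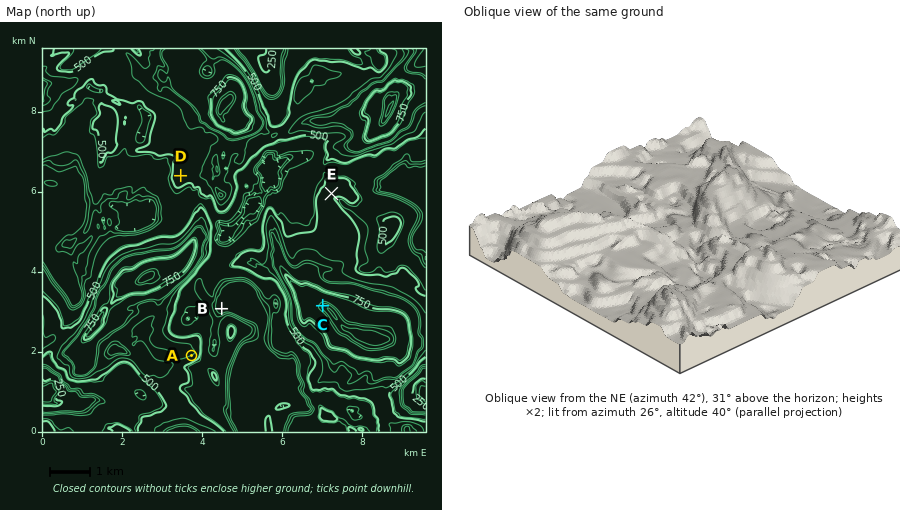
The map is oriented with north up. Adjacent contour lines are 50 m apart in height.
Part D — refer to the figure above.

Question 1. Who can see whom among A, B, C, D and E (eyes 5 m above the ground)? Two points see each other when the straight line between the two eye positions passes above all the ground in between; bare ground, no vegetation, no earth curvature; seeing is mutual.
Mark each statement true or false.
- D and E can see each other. false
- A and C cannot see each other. false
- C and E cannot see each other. false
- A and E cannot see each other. true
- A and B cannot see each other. true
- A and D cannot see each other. true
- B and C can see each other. false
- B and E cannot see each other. true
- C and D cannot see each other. false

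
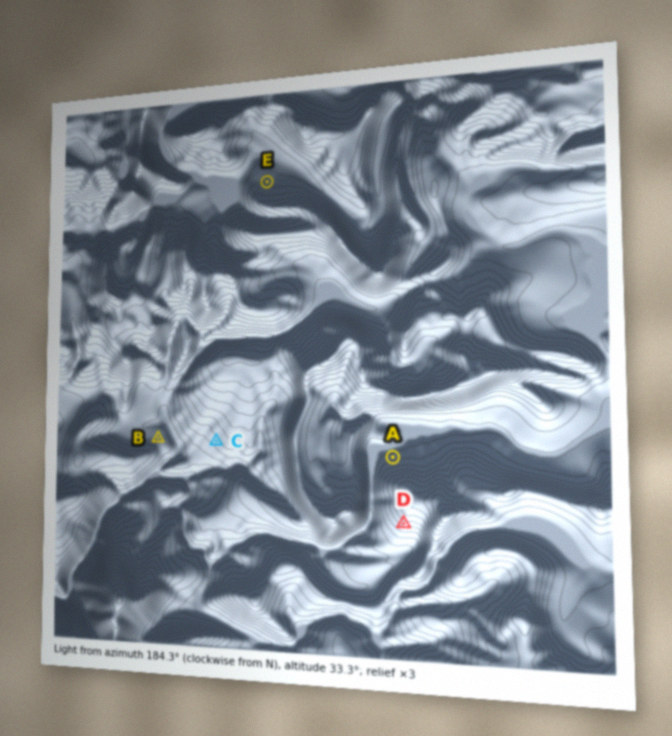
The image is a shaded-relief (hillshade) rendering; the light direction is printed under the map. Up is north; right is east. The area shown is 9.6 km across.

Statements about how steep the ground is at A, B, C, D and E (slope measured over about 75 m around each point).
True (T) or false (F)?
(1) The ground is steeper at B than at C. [F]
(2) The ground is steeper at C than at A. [F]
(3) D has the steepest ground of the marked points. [T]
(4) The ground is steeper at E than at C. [F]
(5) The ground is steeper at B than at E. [F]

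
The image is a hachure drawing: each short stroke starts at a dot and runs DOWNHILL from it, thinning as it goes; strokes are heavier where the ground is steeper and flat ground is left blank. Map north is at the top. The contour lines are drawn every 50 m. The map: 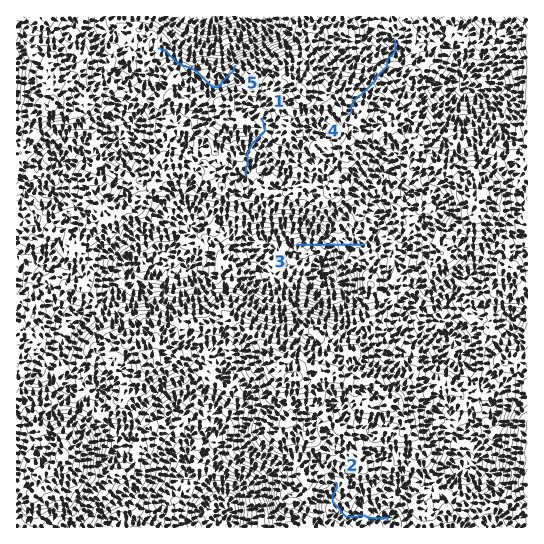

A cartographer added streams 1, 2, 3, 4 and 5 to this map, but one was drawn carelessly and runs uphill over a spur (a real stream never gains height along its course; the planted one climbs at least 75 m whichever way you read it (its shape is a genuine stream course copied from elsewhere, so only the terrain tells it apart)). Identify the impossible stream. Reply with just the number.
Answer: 5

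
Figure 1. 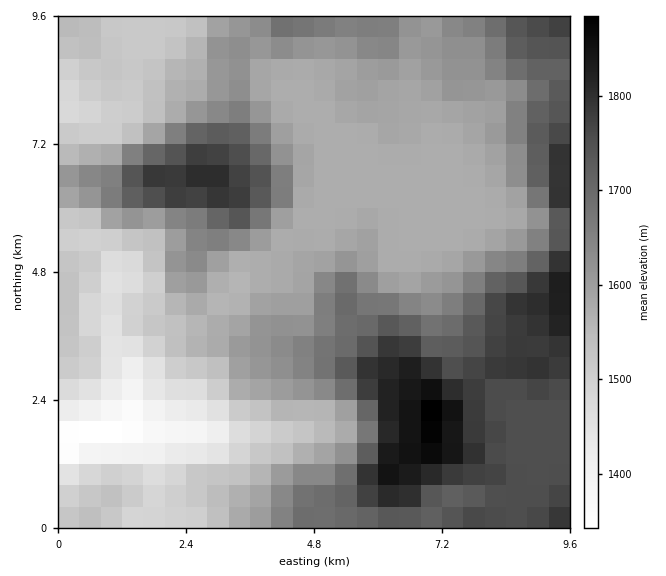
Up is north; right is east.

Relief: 1320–1890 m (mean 1620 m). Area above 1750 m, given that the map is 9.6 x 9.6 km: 17.4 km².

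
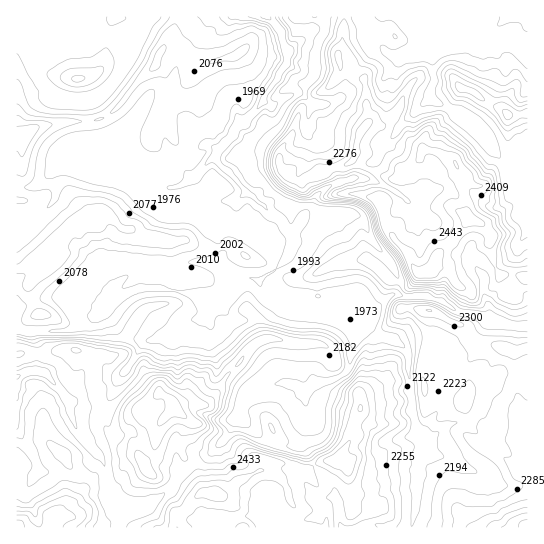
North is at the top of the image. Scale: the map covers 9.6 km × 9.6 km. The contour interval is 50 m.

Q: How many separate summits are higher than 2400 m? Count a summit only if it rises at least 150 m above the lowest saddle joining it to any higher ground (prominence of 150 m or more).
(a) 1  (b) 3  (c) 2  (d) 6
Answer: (b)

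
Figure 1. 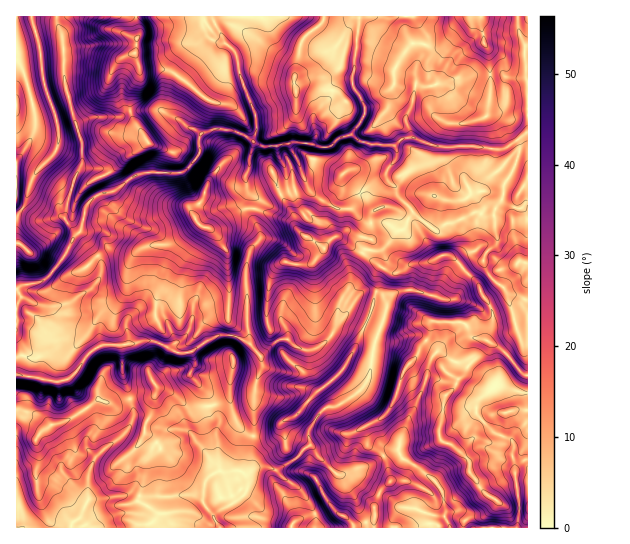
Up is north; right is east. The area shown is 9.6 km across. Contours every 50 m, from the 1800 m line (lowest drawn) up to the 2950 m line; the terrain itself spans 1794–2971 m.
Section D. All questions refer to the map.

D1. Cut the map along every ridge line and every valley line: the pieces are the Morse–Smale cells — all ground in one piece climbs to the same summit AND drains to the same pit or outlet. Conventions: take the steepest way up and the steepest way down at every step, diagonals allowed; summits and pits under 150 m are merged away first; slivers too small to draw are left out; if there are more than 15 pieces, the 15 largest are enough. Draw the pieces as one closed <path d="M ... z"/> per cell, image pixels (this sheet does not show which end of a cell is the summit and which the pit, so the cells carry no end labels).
<path d="M527 133l-24 16-22-2-44 0-23-10-12 2-7 6-14 0-22-4-6-6-15 4-8 8-12 0-12-4-17 0 11 22 5 17 10 14 20 12 18 1 9 11 5 3 19 0 11 7-6 11-10 10-15-2-3 4-11 17-3 17-9 15-3 11 1 10 9-9 10-17 9-6 7 0 10 4 4 8 0 7-12 32-6 35-4 8-10 10-12 8-8 4-6 0-9 6-12 20 3 13 6 9 21 20 32-10 15-10 13-6 7 11 28 19 10 14 2 22-12 1-2 2 0 10 97-1z"/><path d="M226 129l-13 0-13 6 0 18-17 19-42 1-11 6-15 12-17 4-10 8-8 28 21 31-1 15-11 14-16 10-11 4-16 2-11-3-12-7-3 1-4 7 1 70 34 6 15-1 13-11 10-16 12-8 22 0 16-4 16 0 20 11 11 1 33-18 11 0 19 7-2-17-2-54 4-20 11-12 0-6-7-15 3-19-8-8-3-10 8-39-12-9z"/><path d="M213 16l-156 1 0 8 6 12 2 50 18 59 0 16-3 7 17 0 7 13 2 11 9-2 15-12 11-6 42-1 16-17 0-16 1-4 5-3 8-3 21 2 19 10 3-8 0-18-16-38-3-19-2-7-11-9z"/><path d="M527 16l-168 0-7 67 9 15 4 15-13 21 7 7 22 4 14 0 7-6 12-2 23 10 44 0 22 2 14-8 11-8z"/><path d="M157 387l-1 6-6 4-15 0-21 7-17-4-26 19-18 6-16-10-14-4-7 0 1 117 53 0 3-6 7-4 10-19 17 0 23-6 15 4 48-2 9 4 3-17 6-7 8-4 27 1 3-3 4-32-7-4-7-7-8-20-1-9-5 4-16 6-20 0-20-16z"/><path d="M289 144l-12 2 2 11 8 16 1 17-21 13-12-5 1 8-3 12 7 15 0 6-9 10-4 13 0 63 2 18 12 13 12-12 9-5 5 0 8 8 11 4 8-2 9-5 12-14 5-28 9-15 3-17 8-13 6-8 15 2 16-20-11-8-19 0-5-3-9-11-18-1-20-12-6-6-8-17-1-8z"/><path d="M358 16l-145 1 0 4 11 21 12 12 4 23 16 38-2 28 9 4 27-4 16 0 12 4 12 0 8-8 14-5 13-21-4-15-9-15 7-53z"/><path d="M230 335l-11 0-33 18-11-1-20-11-16 0-16 4-22 0-13 9-9 15-10 10-7 2-11 0-34-6-1 35 21 5 16 10 18-6 26-19 17 4 21-7 15 0 6-4 1-6 12 4 20 16 20 0 16-6 5-4 1 9 8 20 7 7 7 3 2-7 0-42 8-24-3-8-11-12z"/><path d="M57 16l-41 1 0 186 22 17 9 0 12-4 4 1 2-2 8-34 10-19-2-23-16-52-2-50-6-12z"/><path d="M373 291l-7 0-9 6-10 17-10 9-6 14-12 10-13 4-11-4-8-8-5 0-9 5-13 13 3 9-8 21-1 49 16 0 7-5 4-7 4 13 0 9 12 11 8-9 6-3-3-12 12-20 9-6 6 0 8-4 22-18 6-14 4-29 12-32 0-7-4-8z"/><path d="M267 467l-8 0-12 6-8-2-20 0-12 8-5 20-9-4-48 2-12-4-26 6-17 0-10 19-7 4-2 5 220 1 6-8 16-5 2-2-14-23-19-13-7-8z"/><path d="M310 445l-5 3-9 10 7 12 14 11 8 17 7 8-17 8 0 14 115 0 1-10 2-2 12-1-1-17-4-11-19-18-16-9-7-11-13 6-15 10-32 10-21-20z"/><path d="M93 168l-14 1-6 12-9 36 9 13 2 7-8 16-22 27-23 5-6 5 1 14 4-7 2 0 16 8 23 0 11-4 24-19 4-9 0-11-21-31 5-24 9-10 11-4-5-20z"/><path d="M17 204l0 85 5-4 23-5 16-19 14-24-2-7-10-13-4-1-12 4-9 0z"/><path d="M255 143l-2 0-4 14 0 12-4 6 2 14 6 7 14 7 21-13-1-17-8-16-2-12-14 2z"/>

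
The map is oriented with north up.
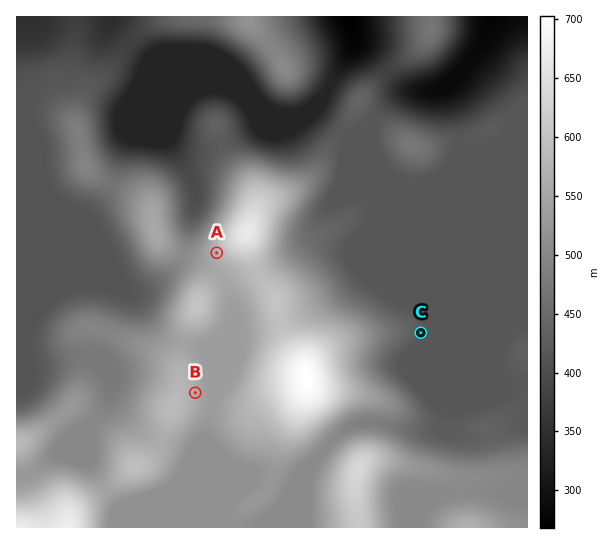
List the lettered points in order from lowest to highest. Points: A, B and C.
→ C B A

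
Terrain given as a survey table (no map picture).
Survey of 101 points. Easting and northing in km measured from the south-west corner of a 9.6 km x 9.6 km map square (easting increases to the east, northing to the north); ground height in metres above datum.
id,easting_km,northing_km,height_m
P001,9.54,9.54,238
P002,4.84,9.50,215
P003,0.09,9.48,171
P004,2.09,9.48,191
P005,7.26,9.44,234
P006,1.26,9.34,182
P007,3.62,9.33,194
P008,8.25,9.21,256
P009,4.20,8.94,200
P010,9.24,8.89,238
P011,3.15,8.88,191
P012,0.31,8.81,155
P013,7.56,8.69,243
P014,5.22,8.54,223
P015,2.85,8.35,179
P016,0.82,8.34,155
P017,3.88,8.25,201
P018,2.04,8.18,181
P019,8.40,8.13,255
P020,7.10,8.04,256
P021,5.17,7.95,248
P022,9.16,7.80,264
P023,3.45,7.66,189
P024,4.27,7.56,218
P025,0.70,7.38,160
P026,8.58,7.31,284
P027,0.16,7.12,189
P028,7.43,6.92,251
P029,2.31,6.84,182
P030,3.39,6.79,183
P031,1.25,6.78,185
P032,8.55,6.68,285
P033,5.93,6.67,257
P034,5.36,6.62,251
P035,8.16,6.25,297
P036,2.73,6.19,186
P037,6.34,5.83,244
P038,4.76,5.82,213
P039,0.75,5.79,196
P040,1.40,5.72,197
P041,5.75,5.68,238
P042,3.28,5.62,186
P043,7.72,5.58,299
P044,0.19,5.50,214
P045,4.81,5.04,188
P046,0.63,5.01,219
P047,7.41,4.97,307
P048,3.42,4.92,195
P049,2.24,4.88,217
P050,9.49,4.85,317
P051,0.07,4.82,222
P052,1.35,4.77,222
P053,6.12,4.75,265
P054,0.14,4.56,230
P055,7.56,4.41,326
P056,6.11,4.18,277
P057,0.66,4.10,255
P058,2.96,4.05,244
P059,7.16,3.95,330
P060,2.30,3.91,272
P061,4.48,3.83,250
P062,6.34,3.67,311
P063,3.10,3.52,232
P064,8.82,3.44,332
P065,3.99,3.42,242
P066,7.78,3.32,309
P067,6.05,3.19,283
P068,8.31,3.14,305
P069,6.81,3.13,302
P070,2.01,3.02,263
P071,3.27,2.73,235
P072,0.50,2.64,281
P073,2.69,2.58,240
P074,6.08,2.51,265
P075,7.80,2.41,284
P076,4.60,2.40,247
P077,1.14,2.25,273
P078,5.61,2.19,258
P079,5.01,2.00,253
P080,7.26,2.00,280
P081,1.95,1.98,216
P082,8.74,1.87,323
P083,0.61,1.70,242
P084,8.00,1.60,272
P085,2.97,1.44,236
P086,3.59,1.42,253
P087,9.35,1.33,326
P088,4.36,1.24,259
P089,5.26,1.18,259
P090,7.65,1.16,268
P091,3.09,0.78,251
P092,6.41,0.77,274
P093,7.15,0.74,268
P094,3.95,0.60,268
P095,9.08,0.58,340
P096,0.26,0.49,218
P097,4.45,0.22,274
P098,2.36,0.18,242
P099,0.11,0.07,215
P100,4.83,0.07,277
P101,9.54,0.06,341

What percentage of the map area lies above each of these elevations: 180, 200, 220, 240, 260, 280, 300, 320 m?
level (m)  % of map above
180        94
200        81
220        70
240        58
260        39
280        22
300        14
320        8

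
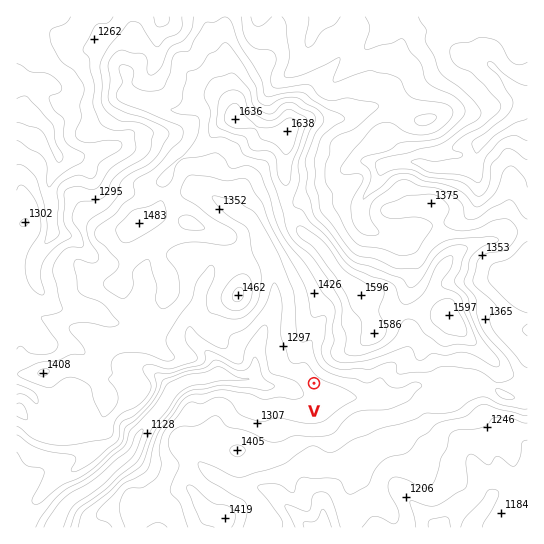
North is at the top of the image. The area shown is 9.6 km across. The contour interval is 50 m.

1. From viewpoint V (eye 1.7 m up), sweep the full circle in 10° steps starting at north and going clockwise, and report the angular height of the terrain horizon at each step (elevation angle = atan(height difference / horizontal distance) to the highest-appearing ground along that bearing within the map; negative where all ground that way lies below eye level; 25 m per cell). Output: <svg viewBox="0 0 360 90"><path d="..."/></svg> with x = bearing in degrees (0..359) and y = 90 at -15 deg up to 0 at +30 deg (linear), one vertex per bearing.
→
<svg viewBox="0 0 360 90"><path d="M0 46l10-7 10-5 10-4 10-2 10 2 10 5 10 6 10 6 10 5 10 3 10-1 10-2 10-2 10 0 10 1 10 1 10 0 10 0 10 0 10 0 10 1 10 0 10 0 10 2 10 1 10 2 10 0 10-1 10-1 10-1 10-1 10-3 10 2 10-2 10-1"/></svg>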